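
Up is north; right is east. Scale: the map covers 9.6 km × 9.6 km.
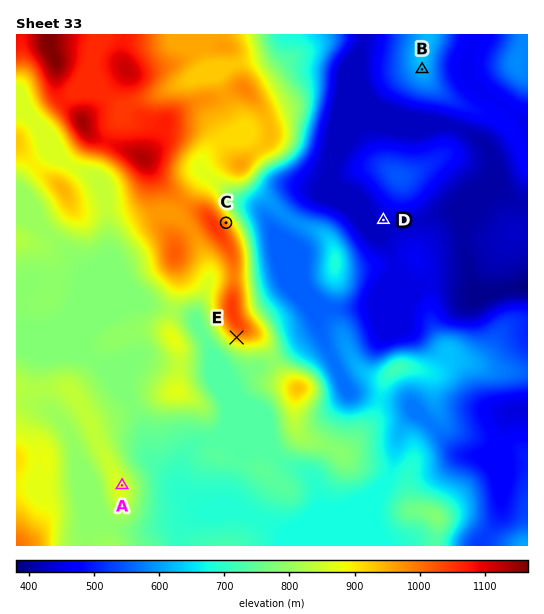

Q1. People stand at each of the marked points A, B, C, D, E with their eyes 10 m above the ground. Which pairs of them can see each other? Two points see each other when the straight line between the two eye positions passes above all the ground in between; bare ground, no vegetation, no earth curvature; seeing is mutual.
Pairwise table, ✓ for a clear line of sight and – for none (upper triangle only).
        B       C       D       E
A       –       –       –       ✓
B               ✓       –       –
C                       ✓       –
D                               –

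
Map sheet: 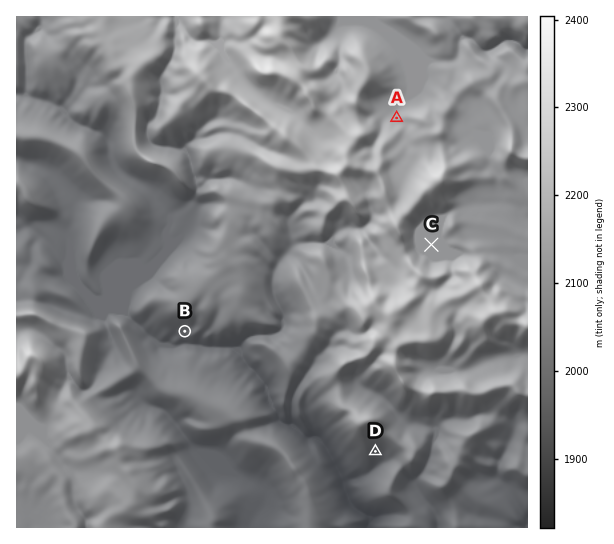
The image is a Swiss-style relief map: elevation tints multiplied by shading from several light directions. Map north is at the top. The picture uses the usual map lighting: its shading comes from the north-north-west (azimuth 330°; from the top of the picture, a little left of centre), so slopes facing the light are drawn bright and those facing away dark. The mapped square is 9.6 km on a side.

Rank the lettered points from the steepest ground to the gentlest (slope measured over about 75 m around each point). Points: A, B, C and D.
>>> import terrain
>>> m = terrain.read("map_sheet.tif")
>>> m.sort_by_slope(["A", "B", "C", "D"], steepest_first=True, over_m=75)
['D', 'B', 'A', 'C']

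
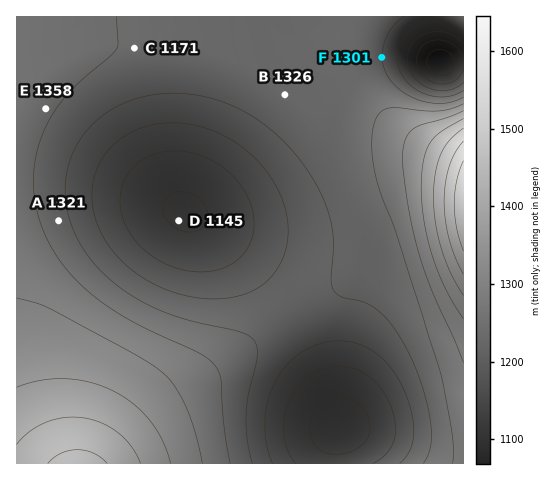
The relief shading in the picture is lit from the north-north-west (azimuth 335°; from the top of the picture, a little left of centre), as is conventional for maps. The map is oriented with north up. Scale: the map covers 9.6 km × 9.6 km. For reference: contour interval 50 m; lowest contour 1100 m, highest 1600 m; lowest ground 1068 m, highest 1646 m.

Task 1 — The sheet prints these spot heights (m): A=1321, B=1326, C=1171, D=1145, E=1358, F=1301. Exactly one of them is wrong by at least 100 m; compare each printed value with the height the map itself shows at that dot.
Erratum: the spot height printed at C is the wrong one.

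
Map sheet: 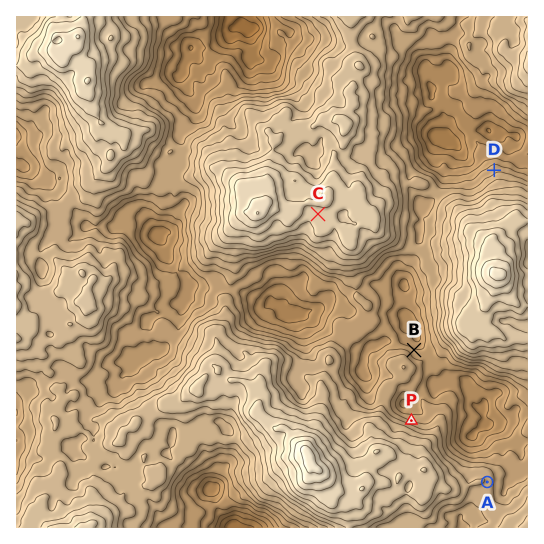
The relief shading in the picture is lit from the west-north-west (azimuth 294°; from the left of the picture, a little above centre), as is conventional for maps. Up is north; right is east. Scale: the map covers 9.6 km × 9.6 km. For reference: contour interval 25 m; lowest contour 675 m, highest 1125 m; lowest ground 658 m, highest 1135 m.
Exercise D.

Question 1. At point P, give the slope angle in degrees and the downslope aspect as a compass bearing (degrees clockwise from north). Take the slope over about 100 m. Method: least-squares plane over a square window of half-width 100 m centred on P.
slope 16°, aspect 19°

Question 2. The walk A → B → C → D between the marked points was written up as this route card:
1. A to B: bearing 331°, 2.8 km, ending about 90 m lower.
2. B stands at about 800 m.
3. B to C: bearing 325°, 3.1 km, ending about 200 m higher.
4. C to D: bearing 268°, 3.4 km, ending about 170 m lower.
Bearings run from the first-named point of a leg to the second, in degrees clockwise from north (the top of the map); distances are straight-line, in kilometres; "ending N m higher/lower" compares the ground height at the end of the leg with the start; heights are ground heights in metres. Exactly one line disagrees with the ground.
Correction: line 4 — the bearing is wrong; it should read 76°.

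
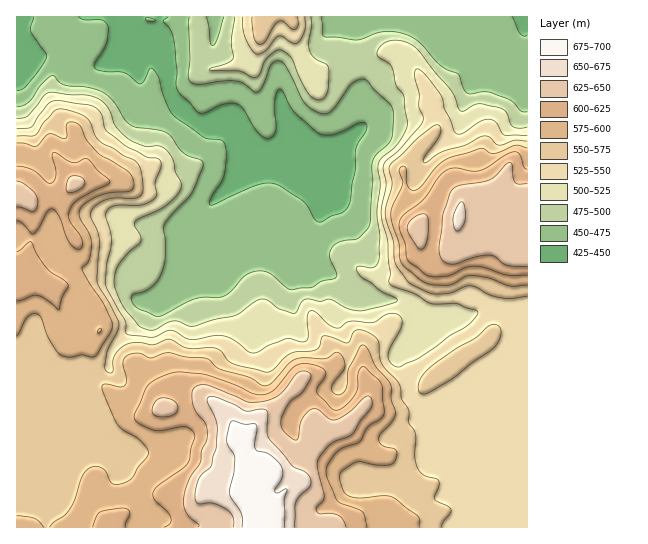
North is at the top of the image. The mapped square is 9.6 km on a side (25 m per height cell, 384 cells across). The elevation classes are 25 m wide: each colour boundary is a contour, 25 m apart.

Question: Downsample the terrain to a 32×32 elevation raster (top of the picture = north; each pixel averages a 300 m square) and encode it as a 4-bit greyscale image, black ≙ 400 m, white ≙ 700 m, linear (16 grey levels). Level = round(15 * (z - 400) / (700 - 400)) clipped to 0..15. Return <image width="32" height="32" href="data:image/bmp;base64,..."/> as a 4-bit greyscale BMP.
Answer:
<image width="32" height="32" href="data:image/bmp;base64,Qk12AgAAAAAAAHYAAAAoAAAAIAAAACAAAAABAAQAAAAAAAACAAATCwAAEwsAABAAAAAAAAAAAAAAABEREQAiIiIAMzMzAERERABVVVUAZmZmAHd3dwCIiIgAmZmZAKqqqgC7u7sAzMzMAN3d3QDu7u4A////AJmZqqqqu8zu7My6qZiHd3eIiZqqqrzd7u3LqZmIh3d3iIiZmaq93v7typiIiHd3d4iImZmarN7u7cqYiId3d3eIiIiJmave7tzLmZmHd3d3iIiIiZmrzu3LzLqYh3d3d4iIiJqrq87tu8zLqYd3d3eIiIiau7zdzMu6q7l3d3d3iIiJmbu8y6q7uZq5d3d3d4iIiImqqqmYm7qaqHiId3eImYiJmZmHd3mZmYZneId3mJmZeHh3dmZneIiGZmeId5mZmnVWVWZmZnd3d2Zmd3eZqZlkRERVVVVmVVZmZmd3qqqYVDM0RFVEVURVZ3d3iLuql1RDMzREQzRFVomZiZmqmZdUQzMzMzM0VVebu6q7qpqXZUQzMzMzNERXq7zMvKqal2VEMzMzMzM0WLu8zMu6qoZlVDMzMzMyM1mrvMzMy7qYd2VDMzMzIiNYmrzMzLqruph2UzIjIiIjR5mrvMuqq6qYdkQyIiIiI1iYmqq6mamYdmVDMiIiIiNGiIiZmoiZh2REMyIjIiMiNGh3d3dXiIZDMyIiIyIzMzRWdmZURXZlQzIjMjMjRDM0VmVVRDREQzMyMzNDNFVDRWZkQzMjQzMyIjVVVDVlREVmRDMzIjMyIiI0RWZFVVRVZTMzMyMzMyIiNEV3ZlRERUMzMzMjMzIiIzRFeHdUMzMzMzMy"/>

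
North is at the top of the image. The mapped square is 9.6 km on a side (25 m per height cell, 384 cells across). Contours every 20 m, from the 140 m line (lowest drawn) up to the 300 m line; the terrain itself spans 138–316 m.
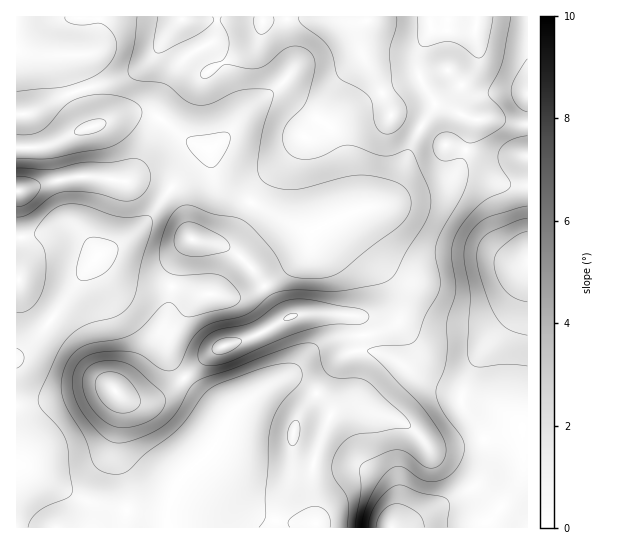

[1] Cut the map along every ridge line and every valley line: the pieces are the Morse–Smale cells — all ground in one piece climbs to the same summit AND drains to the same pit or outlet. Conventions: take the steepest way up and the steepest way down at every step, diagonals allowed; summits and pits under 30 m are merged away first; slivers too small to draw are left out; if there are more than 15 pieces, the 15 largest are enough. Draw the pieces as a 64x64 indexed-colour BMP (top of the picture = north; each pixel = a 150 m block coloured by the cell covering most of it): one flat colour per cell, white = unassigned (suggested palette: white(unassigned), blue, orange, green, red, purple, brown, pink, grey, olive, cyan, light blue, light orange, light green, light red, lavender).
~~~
<image width="64" height="64" href="data:image/bmp;base64,Qk12CAAAAAAAAHYAAAAoAAAAQAAAAEAAAAABAAQAAAAAAAAIAAATCwAAEwsAABAAAAAAAAAA////ALR3HwAOf/8ALKAsACgn1gC9Z5QAS1aMAMJ34wB/f38AIr28AM++FwDox64AeLv/AIrfmACWmP8A1bDFABERERERERERERERERERERERERREREREREREREREREREERERERERERERERERERERERERFEREREREREREREREREQREREREREzMzMxEREREREREREURERERERERERERERERBERERETMzMzMzERERERERERERREREREREREREREREREEREREzMzMzMzMxERERERERERFEREREREREREREREREQRERMzMzMzMzMzEREREREREREURERERERERERERERERBETMzMzMzMzMzMxERERERERERREREREREREREREREREEzMzMzMzMzMzMzMRERERERERFEREREREREREREREREQzMzMzMzMzMzMzMzEREREREREURERERERERERERERERDMzMzMzMzMzMzMzMxERERERERFEREREREREREREREREMzMzMzMzMzMzMzMzMREREREREUREREREREEREUREREQzMzMzMzMzMzMzMzMxERERERERREREREREERERERFERDMzMzMzMzMzMzMzMzMREREREREUREREREERERERERERMzMzMzMzMzMzMzMzMxERERERERREREREEREREREREREzMzMzMzMzMzMzMzMzEREREREREUREERERERERERERETMzMzMzMzMzMzMzMzERERERERERERERERERERERERERMzMzMzMzMzMzMzMzEREREREREREREREREREREREREREzMzMzMzMzMzMzMxERERERERERERERERERERERERERETMzMzMzMzMzMzMxERERERERERERERERERERERERERERMzMzMzMzMzMzMxEREREREREREREREREREREREREREREzMzMzMzMzMzMzERERERERERERERERERERERERERERETMzMzMzMzMzMzEREREREREREREREREREREREREREREREzMzMzMzMzMzMRERERERERERERERERERERERERERERERMzMzMzMzMzMxERERERERERERERERERERERERERERERETMzMzMzMzMzEREREREREREREREREREREREREREREREREzMzMzMzMzMxERERERERERERERERERERERERERERERERMzMzMzMzMzMREREREREREREREREREREREREREREREREzMzMzMzMzMzERERERERERERERERERERERERERERERERMzMzMzMzMzMRERERERERERERERERERERERERERERERETMzMzMzMzMxEREREREREREREREREREREREREREREREREzMzMxERERERERERERERERERERERERERERERERERERETMzMREREREREREREREREREREREREREREREREREREREREzERERERERERERERERERERERERERERERERERERERERERERERERERERERERERERERERERERERERERERERERERERFhERERERERERERERERERERERERERERERERERERERERFmZhEREREREREREREREREREREREREREREREREWYRERFmZmYRERERIiIhERERERERERERERERERERERERZmZmFmZmZmERERIiIiIRERERERERERERERERERERERFmZmZmZmZmZhEREiIiIhEREREREREREREREREREREREWZmZmZmZmZmYRESIiIiIRERERERERERERERERERERERZmZmZmZmZmZmERIiIiIhERERERERERERERERERERERFmZmZmZmZmZmZhIiIiIiIREREREREREREREREREREREVVmZmZmZmZmZmIiIiIiIhERERERERERERERERERERERVVVVZmZmVVVVVSIiIiIiIRERERERERERERERERERERFVVVVVVVVVVVVVUiIiIiIiEREREREREREREREREREREVVVVVVVVVVVVVVVIiIiIiIhERERERERERERERERERERVVVVVVVVVVVVVVVSIiIiIiIREREREREREREREREREREiVVVVVVVVVVVVVVUiIiIiIiERERERERERERERERERESIiIlVVVVVVVVVVIiIiIiIiIhERERERERERERERERERIiIiIlVVVVVVVSIiIiIiIiIiIREREREREREREREREREiIiIiIiVVVVVSIiIiIiIiIiIhERERERERERERERERESIiIiIiIiVVUiIiIiIiIiIiIiIRERERERERERERERERIiIiIiIiIiIiIiIiIiIiIiIiIiEREREREREREREREREiIiIiIiIiIiIiIiIiIiIiIiIiIRERERERERERERERESIiIiIiIiIiIiIiIiIiIiIiIiIiERERERERERERERERIiIiIiIiIiIiIiIiIiIiIiIiIiIREREREREREREREREiIiIiIiIiIiIiIiIiIiIiIiIiIiERERERERERERERESIiIiIiIiIiIiIiIiIiIiIiIiIiIhERERERERERERERIiIiIiIiIiIiIiIiIiIiIiIiIiIiIREREREREREREREiIiIiIiIiIiIiIiIiIiIiIiIiIiIhERERERERERERESIiIiIiIiIiIiIiIiIiIiIiIiIiIiERERERERERERERIiIiIiIiIiIiIiIiIiIiIiIiIiIiIREREREREREREREiIiIiIiIiIiIiIiIiIiIiIiIiIiIhERERERERERERESIiIiIiIiIiIiIiIhEREREiIiIiERERERERERERERER"/>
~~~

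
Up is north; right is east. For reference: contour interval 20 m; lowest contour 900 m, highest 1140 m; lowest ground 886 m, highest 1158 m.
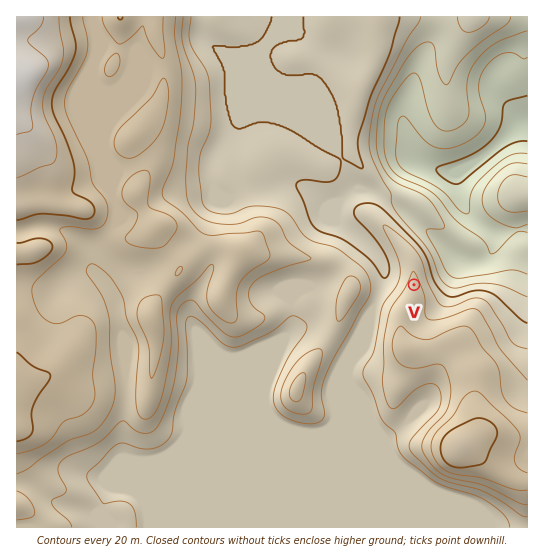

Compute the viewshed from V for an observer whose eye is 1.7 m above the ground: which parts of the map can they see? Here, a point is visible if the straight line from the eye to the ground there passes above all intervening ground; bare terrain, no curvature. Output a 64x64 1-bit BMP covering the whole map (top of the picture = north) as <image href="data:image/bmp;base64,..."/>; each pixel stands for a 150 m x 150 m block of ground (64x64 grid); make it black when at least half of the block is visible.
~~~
<image width="64" height="64" href="data:image/bmp;base64,Qk0+AgAAAAAAAD4AAAAoAAAAQAAAAEAAAAABAAEAAAAAAAACAAATCwAAEwsAAAIAAAAAAAAA////AAAAAAAcAAAAAAAAADwAAAAAAAAA/gAAAAAAAADzAAAAAAAAAOeAAAAAAAAAD4AAAAAAAAAAAAAAAAAAAAAAAAAAAAAAAAAAAAAAAAAAAAAAAAAAAAAAAAAAAAYAYABgAAAAB4DgAHAAAAADwOAAcAAAAAPw4ADwAAAAAfDgAHAACAAB4PAAcAAYAADA+ABwABgAAAD4AHAAHAAAAAAAcAAcAAAAAABwAA4AAAAAAHAADgAAAAAAcAAHAAAAAABgAAOADAAAAGAIAIAPAAAAYBwAwAeAAABAOABgA4AAAEA4AGADwAAAADAAcIHAAAAAOAA4QP8AAAA4ADhAPwAAAB4AOEAfAAAAH//4QA8gAAAP//jADzAAAA/5/4APEAAAD/n/AA8AAAAD//4ADwAAIAH//gAfAAAwAP/4AB8AgCAAf+AAPwCBgAB/gAA/AAHAAH+AAH8PAeAH/4AAf+8A/D//gAA8/wD/f//wADz/AH93//AAOP8D/+P/8AA4/gP/wf/wAHz+A//Af/AB/P4B/8B/8Af+fAD/4P/4B/94AH////gP//gAP///+A+P+AA////8Hw/4AD////wfH/gAH///nh+ffAAf//8fP/8+AB///w///x4AP///D///DwA//w8f//8fAD//D////38Af/8P/////g5//z/////+Bj//8////w=="/>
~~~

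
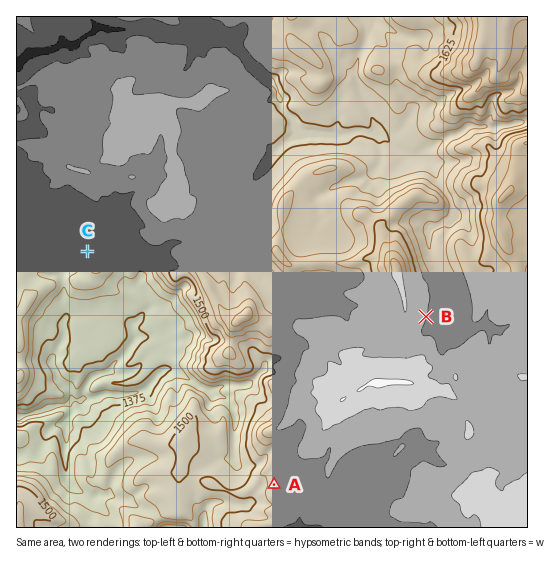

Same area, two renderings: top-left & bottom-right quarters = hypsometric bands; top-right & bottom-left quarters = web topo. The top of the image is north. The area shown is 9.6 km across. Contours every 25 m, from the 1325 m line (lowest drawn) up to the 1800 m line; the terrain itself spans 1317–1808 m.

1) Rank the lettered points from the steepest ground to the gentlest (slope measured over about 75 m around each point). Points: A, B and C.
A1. B A C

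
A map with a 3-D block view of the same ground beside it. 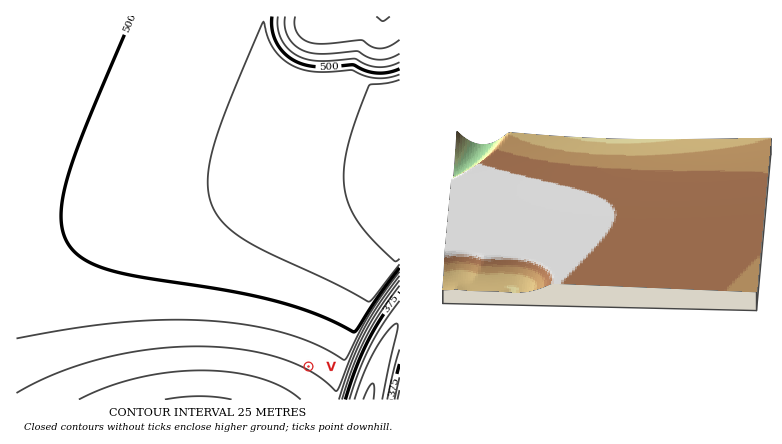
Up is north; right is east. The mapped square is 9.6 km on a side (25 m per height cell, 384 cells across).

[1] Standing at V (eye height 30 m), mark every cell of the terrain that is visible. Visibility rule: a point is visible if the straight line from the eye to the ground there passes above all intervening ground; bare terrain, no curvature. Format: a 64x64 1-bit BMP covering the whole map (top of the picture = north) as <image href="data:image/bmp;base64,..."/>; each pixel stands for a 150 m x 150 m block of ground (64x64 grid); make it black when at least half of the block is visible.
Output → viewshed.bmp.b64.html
<image width="64" height="64" href="data:image/bmp;base64,Qk0+AgAAAAAAAD4AAAAoAAAAQAAAAEAAAAABAAEAAAAAAAACAAATCwAAEwsAAAIAAAAAAAAA////AAAAAAD////////4AP////////wA/////////AD////////8AP////////wA/////////gD////////+AP////////4A/////////gD/////////AP////////8A/////////4D/////////gP////////+A/////////8D/////////wH/////////gD/////////AB////////8AA////////4AAP///////AAAA/////+AAAAAB///wAAAAAAAAAAAAAAAAAAAAAAAAAAAAAAAAAAAAAAAAAAAAAAAAAAAAAAAAAAAAAAAAAAAAAAAAAAAAAAAAAAAAAAAAAAAAAAAAAAAAAAAAAAAAAAAAAAAAAAAAAAAAAAAAAAAAAAAAAAAAAAAAAAAAAAAAAAAAAAAAAAAAAAAAAAAAAAAAAAAAAAAAAAAAAAAAAAAAAAAAAAAAAAAAAAAAAAAAAAAAAAAAAAAAAAAAAAAAAAAAAAAAAAAAAAAAAAAAAAAAAAAAAAAAAAAAAAAAAAAAAAAAAAAAAAAAAAAAAAAAAAAAAAAAAAAAAAAAAAAAAAAAAAAAAAAAAAAAAAAAAAAAAAAAAAAAAAAAAAAAAAAAAAAAAAAAAAAAAAAAAAAAAAAAAAAAAAAAAAAAAAAAAAAAAAAAAAAAAAAAAAAAAAAAAAAAAAAAAAAA=="/>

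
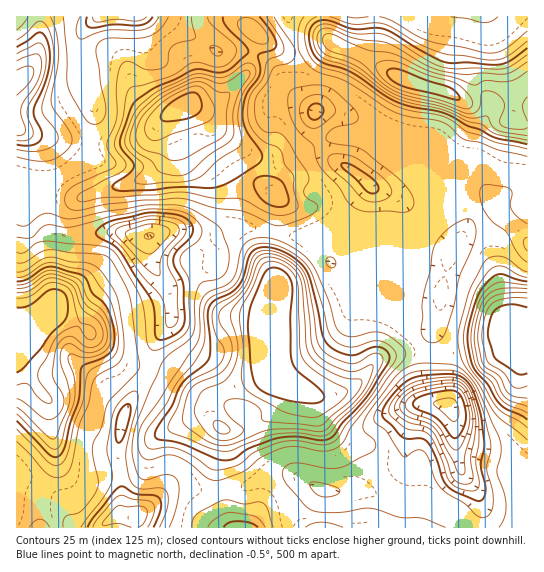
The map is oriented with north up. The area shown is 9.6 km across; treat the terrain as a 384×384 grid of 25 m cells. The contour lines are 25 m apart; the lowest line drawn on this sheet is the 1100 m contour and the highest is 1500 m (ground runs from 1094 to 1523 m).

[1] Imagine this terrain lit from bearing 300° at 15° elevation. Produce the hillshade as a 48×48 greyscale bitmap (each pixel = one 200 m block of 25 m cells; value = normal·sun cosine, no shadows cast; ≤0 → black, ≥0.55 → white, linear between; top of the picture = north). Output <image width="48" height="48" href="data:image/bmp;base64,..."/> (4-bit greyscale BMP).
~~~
<image width="48" height="48" href="data:image/bmp;base64,Qk32BAAAAAAAAHYAAAAoAAAAMAAAADAAAAABAAQAAAAAAIAEAAATCwAAEwsAABAAAAAAAAAAAAAAABEREQAiIiIAMzMzAERERABVVVUAZmZmAHd3dwCIiIgAmZmZAKqqqgC7u7sAzMzMAN3d3QDu7u4A////AIh2VSFXecypmaqYZWeJmHiId3d3d3iYh4h2ZjElZ6y5iZmYdmd4iIiId3d3d3iZiId2dlMTZXqpiIiIh3d3eIiId3d3d3mph4d2Z2U0ZleZh3d3d3dmd3iId3d2Z5qph3d2ZmZVh2Z4h2Zmd2ZmZmd3d3d1R6uod3h2VWZXmGZnd2VEVmZmZmZ3Z3dkN7yod4iFNGZYqWVnd2UzNVZmZmZmZndjSLy5h4iFI1VYunVWd2QyIzRVRFZmZohTWcy5h5iFElVHzKdmd3UzIiNEMSRnZohjWt25h5h0EUU1zcuYiIZWZUREMAJGZnh1au64d4h0EDVDrczKmIZnh2ZlQQADRWd3eu64d3h1ICVTe7vcqHZnd3dmVBAAACVmet24Znd2MSRkWKvNuYd3d3ZmZlIAAAEzWd26dmdmQiRmVprNy5mIh3d3d3YgAAARN7uqhlVVVDNWZnmsy7uqmHZnd4lyASMzNqqIh0RDRTI0Vnmau6vLl2ZWZ4mnITVVaLuXd1UyNlICRXmqu6rLl2VEV4m6ZFZ3ityod3ZCNnMBRVi7vKm7l2UzRnmqhmZ4m+2od4dTNnQRRUaczLmql2UyNWiIh3Z4nO6od4h1RXUiRUWL3cqql2UyJGd3d3dnm/+4d5mHRFZDRUV7zdy7mGQhJGd3d3dnm+/aiLuoU0ZVVVaLzN3tqGQhNXd3d3dnit/bqd3KdDVlVVeburz/2XQRNnd3d3dmib3bqt7qh2VlVWiamJrf64UhR3d3d3dmiazJiLzamYdlRXqph4rP/IUzV4d3d3dmeZqpd6u6mZh1RovLh3m+7IZmZ3d3d3dmeZmYZomZiIh1VovcqHibyod3d3d3d3dmaJiHZWZnd3ZURXm8uYiImHd3d3d3d3d2Voh3ZWVWZUQyIjV5mYd3d2VWZ3d3d3d3Znd3d3ZndUQzISNGd2Znd2VVZneIiIh3dnd3h3d4iFREMzNFZmZnd2RWZmd5mIh3d3d3iHd4mph2VEM0VmZniGRGd2ZomYh3d3d3eHd3iaqql2VERVZniHVWZmZoiId3d3d3d3dmd4mruodlRFZmd3ZmZWd4h3d3d3d3d2ZlZniJqYd2VEVmZmZmVWd3d3d3d3d3ZkVVVniaqHZmZURWZmZmZmZ3d3d3d3dmVTRFVXisynZWZlM0Z3Znh3d3d3d3d2ZlRTRWZnit7JdVVmQjV3ZomYh3d3dnd2eHVTNWZnic7sl2VVQiV3ZWmpiHdmVVZlWJdiI1Zniaze2oZVQRRnVFeYh3dlREVURphiEUZniaq97bhmYgJWZVZ4d3dlVVZlVodkECVnmZmazuyIlxA2ZmZneIh2Z3d3iIiHQARnmZiIq9ypu2ElZ3ZmeJmHeImZqaqpcgNniIh4iaqZvKU0Z4dmeJmHd4mqmrzLlBNoiIiIiIh3mpdEWKl2d4iHd4iYiazcpjRomYiIiId3iIdEWcuHiJh2d4iIiJq7p0RXqpmqmIiIiYZEetyYmqh3d4h3eIiaqFVFi6q8uYiIiHZWesuZmqmId3d3eIiA=="/>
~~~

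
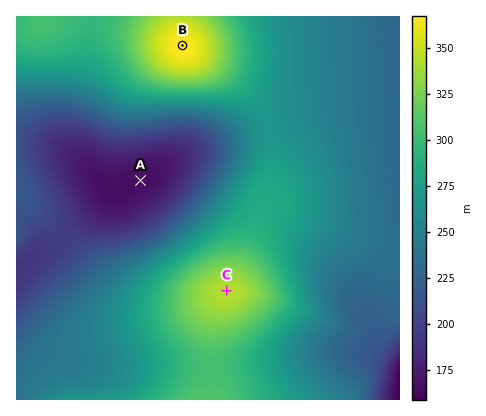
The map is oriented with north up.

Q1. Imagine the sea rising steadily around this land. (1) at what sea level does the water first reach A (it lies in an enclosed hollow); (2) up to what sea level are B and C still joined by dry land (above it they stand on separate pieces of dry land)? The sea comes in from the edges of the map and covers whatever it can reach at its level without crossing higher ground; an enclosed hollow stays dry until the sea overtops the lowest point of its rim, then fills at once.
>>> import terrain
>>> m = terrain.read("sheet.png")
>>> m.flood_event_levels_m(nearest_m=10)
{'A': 200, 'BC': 270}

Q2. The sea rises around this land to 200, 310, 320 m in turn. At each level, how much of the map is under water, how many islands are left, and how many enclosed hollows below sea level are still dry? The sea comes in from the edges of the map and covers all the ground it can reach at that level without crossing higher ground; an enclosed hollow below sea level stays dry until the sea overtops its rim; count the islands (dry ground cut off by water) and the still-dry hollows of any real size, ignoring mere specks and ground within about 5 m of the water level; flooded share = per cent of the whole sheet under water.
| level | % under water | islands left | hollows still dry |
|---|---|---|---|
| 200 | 12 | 0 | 0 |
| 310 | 90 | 1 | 0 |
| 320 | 93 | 1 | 0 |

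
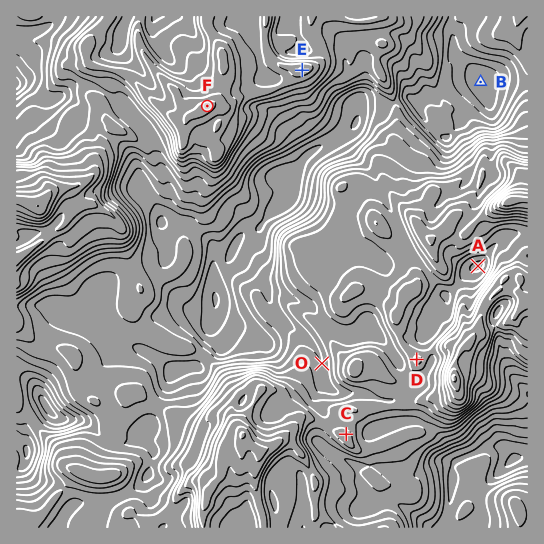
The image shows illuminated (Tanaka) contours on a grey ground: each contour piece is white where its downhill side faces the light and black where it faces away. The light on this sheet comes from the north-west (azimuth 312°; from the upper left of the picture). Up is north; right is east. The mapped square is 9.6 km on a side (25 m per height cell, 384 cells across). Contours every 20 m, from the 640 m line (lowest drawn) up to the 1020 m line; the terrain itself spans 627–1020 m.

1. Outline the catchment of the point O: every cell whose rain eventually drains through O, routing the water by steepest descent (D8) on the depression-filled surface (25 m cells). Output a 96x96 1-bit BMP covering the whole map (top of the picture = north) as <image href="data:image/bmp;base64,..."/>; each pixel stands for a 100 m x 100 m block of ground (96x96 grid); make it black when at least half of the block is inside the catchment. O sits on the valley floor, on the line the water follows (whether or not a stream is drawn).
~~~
<image width="96" height="96" href="data:image/bmp;base64,Qk2+BAAAAAAAAD4AAAAoAAAAYAAAAGAAAAABAAEAAAAAAIAEAAATCwAAEwsAAAIAAAAAAAAA////AAAAAAAAAAAAAAAAAAAAAAAAAAAAAAAAAAAAAAAAAAAAAAAAAAAAAAAAAAAAAAAAAAAAAAAAAAAAAAAAAAAAAAAAAAAAAAAAAAAAAAAAAAAAAAAAAAAAAAAAAAAAAAAAAAAAAAAAAAAAAAAAAAAAAAAAAAAAAAAAAAAAAAAAAAAAAAAAAAAAAAAAAAAAAAAAAAAAAAAAAAAAAAAAAAAAAAAAAAAAAAAAAAAAAAAAAAAAAAAAAAAAAAAAAAAAAA8AAAAAAAAAAAAAAB/AAAAAAAAAAAAAAD/gAAAAAAAAAAAAAD/wGAAAAAAAAAAAAD/weAAAAAAAAAAAAD//+AAAAAAAAAAAAB//+AAAAAAAAAAAAA///+AAAAAAAAAAAAf////gAAAAAAAAAAf/////gAAAAAAAAAPf////4AAAAAAAAAAP////4AAAAAAAAAAH//5/wAAAAAAAAAAD//g/wAAAAAAAAAAB//A/wAAAAAAAAAAA/OAfwAAAAAAAAAAAAAAP4AAAAAAAAAAAAAAH4AAAAAAAAAAAAAAA4AAAAAAAAAAAAAAAAAAAAAAAAAAAAAAAAAAAAAAAAAAAAAAAAAAAAAAAAAAAAAAAAAAAAAAAAAAAAAAAAAAAAAAAAAAAAAAAAAAAAAAAAAAAAAAAAAAAAAAAAAAAAAAAAAAAAAAAAAAAAAAAAAAAAAAAAAAAAAAAAAAAAAAAAAAAAAAAAAAAAAAAAAAAAAAAAAAAAAAAAAAAAAAAAAAAAAAAAAAAAAAAAAAAAAAAAAAAAAAAAAAAAAAAAAAAAAAAAAAAAAAAAAAAAAAAAAAAAAAAAAAAAAAAAAAAAAAAAAAAAAAAAAAAAAAAAAAAAAAAAAAAAAAAAAAAAAAAAAAAAAAAAAAAAAAAAAAAAAAAAAAAAAAAAAAAAAAAAAAAAAAAAAAAAAAAAAAAAAAAAAAAAAAAAAAAAAAAAAAAAAAAAAAAAAAAAAAAAAAAAAAAAAAAAAAAAAAAAAAAAAAAAAAAAAAAAAAAAAAAAAAAAAAAAAAAAAAAAAAAAAAAAAAAAAAAAAAAAAAAAAAAAAAAAAAAAAAAAAAAAAAAAAAAAAAAAAAAAAAAAAAAAAAAAAAAAAAAAAAAAAAAAAAAAAAAAAAAAAAAAAAAAAAAAAAAAAAAAAAAAAAAAAAAAAAAAAAAAAAAAAAAAAAAAAAAAAAAAAAAAAAAAAAAAAAAAAAAAAAAAAAAAAAAAAAAAAAAAAAAAAAAAAAAAAAAAAAAAAAAAAAAAAAAAAAAAAAAAAAAAAAAAAAAAAAAAAAAAAAAAAAAAAAAAAAAAAAAAAAAAAAAAAAAAAAAAAAAAAAAAAAAAAAAAAAAAAAAAAAAAAAAAAAAAAAAAAAAAAAAAAAAAAAAAAAAAAAAAAAAAAAAAAAAAAAAAAAAAAAAAAAAAAAAAAAAAAAAAAAAAAAAAAAAAAAAAAAAAAAAAAAAAAAAAAAAAAAAAAAAAAAAAAAAAAAAAAAAAAAAAAAAAAAAAAAAAAAAAAAAAAAAAAAAAAAAAAA="/>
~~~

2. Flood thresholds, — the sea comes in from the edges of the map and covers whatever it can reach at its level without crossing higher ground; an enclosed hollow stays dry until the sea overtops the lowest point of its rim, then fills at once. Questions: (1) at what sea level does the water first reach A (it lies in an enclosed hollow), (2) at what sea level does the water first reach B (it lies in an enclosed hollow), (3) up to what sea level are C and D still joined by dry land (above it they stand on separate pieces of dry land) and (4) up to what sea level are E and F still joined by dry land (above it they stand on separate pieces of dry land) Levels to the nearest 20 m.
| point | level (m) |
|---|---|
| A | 860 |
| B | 680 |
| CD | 840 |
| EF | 880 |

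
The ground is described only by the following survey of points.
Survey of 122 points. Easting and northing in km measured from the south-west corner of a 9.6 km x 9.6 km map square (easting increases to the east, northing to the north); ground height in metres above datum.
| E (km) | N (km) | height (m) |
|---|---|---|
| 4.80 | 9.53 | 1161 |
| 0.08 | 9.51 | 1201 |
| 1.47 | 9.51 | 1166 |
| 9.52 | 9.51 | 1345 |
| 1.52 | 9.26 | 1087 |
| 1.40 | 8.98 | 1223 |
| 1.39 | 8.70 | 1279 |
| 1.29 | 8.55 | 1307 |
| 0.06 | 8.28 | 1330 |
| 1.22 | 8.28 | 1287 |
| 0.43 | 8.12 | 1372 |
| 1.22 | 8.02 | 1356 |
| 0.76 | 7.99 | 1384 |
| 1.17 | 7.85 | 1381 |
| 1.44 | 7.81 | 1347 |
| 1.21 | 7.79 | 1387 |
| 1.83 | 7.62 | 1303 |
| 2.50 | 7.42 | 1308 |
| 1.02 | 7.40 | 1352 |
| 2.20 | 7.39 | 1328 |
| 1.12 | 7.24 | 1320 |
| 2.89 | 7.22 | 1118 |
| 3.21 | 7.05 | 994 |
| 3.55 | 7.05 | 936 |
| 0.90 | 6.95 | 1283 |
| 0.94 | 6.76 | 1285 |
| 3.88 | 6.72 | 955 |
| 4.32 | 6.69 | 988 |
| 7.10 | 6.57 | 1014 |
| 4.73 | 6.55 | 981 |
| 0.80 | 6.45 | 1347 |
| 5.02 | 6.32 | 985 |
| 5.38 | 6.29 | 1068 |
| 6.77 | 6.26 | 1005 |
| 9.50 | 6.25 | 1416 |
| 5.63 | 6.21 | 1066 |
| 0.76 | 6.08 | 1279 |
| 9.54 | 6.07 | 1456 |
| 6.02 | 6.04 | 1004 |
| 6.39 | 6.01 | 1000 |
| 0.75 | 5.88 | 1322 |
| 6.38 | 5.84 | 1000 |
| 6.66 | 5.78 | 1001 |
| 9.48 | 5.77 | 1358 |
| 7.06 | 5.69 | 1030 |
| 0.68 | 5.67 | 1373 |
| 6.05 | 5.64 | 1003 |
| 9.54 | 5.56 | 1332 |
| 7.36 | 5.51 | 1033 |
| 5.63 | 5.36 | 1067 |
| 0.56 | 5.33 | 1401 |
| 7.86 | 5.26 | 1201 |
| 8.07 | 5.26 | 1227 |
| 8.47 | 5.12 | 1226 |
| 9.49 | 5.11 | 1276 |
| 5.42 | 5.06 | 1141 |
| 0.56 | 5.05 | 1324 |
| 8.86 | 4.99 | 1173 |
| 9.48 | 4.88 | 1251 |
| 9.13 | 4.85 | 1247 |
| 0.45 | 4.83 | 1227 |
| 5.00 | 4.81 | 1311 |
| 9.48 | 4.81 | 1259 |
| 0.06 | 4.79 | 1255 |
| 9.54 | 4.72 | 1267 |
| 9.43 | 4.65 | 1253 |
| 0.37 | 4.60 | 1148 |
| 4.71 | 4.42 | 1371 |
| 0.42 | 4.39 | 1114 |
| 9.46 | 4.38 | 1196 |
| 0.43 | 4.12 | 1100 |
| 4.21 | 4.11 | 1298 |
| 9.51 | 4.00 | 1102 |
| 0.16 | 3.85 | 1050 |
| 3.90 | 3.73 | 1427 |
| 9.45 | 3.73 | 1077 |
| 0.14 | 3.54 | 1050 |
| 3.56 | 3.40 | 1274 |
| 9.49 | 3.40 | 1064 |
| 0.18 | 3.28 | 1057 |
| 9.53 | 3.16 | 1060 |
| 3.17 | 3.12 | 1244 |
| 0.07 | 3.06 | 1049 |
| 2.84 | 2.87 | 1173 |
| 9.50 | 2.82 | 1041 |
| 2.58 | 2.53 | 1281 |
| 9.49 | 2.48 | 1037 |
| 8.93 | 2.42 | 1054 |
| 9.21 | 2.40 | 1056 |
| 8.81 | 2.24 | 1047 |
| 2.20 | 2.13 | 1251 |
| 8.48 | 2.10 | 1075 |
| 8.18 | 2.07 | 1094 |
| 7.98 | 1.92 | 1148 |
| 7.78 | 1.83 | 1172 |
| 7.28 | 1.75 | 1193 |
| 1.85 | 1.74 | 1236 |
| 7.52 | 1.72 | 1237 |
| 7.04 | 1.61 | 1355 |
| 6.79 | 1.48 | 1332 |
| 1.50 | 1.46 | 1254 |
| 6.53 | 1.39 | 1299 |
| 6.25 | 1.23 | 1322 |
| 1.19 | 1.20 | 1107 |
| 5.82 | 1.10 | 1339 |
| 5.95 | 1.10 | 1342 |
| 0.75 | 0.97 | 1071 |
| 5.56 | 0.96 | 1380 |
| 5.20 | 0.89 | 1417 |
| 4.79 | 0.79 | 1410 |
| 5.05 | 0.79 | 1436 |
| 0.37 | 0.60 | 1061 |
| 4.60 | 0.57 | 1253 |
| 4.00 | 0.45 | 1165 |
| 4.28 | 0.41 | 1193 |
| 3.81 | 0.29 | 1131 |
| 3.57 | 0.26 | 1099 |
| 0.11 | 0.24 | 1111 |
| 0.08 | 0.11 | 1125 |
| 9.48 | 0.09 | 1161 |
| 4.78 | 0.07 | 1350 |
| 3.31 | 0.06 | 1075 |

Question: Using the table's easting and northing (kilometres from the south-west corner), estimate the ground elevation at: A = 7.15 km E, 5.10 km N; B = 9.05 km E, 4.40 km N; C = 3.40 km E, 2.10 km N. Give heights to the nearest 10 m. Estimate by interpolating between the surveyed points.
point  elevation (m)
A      1100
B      1210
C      1310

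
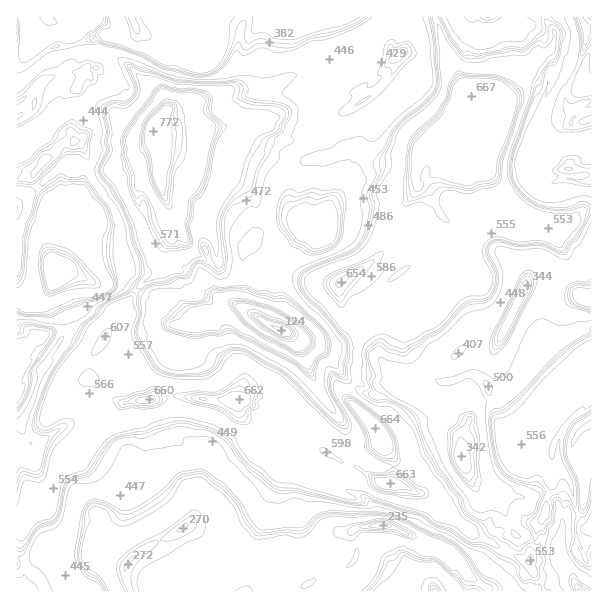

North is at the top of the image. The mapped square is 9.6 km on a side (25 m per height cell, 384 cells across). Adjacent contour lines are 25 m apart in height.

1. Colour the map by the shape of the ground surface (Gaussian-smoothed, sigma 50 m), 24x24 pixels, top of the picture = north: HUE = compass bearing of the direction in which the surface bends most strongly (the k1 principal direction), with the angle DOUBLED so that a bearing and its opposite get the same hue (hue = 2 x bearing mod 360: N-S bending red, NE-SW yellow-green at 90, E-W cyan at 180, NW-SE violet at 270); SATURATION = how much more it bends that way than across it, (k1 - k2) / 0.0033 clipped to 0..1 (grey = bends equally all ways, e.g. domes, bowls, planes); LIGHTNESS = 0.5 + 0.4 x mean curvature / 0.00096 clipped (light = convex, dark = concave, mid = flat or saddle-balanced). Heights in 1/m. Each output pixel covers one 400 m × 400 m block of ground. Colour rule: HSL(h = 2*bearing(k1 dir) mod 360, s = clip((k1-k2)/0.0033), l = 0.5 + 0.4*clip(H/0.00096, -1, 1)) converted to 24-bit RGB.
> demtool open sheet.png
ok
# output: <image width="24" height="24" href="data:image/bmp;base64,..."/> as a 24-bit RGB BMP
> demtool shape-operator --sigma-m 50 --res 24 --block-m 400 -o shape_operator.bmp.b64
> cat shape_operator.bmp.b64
<image width="24" height="24" href="data:image/bmp;base64,Qk32BgAAAAAAADYAAAAoAAAAGAAAABgAAAABABgAAAAAAMAGAAATCwAAEwsAAAAAAAAAAAAAZ6x5fYSCh8WmyyKXLRyatbOffYGEgnyFeIOBkY5ifXd/kINyWY5wcIlyKWFPy4SLc3WSZPl/cw6gihwNm2ctoulqtaE+iAB6JoxpgX16j7wgfWRrtSgtQoE4m4GjkYKUgXt8g357gIB1gX94eoJ/fJ2RVW2INaBwoOJYmiIQLwQLgtMkVt3r9NjNLCVW9Kuf5m6eI3Av1KdbTVBzl39SdFu3IIoggl89j4h9iDRh28JZu9M6LXw4josqUY4APSQASQ4AuhwY0vj2w+T4bCVM9olFFkde1X97xKeY7726zR2lGA9P0tyiS6NNUaKHVImqcktgVdBdjIBueG9KtBMszhkznEPlS3XPTOCLhNK/VN+LcjY8XHKRHqKb4QFYAMhq0u3A5aGfKRJvTaKOfoKDsI+owDuKNTEbPtKYqnFOyk8+cXzQp7/di528Wzrvz978dpP9jOa1JguYszZfniQxJ7Keh+GjAE6uGUol15N4v56/LMKjanl3gX95n4GjkpbRcFaP2FNHg6mfe5OSiG6nVJu0hxkyovsAP5yK2c42FAYtvCCpyejCfoaJs9ySPhVYmDSDD7AMo35uyYynTx67ebg4RFUtXkYrIoCqbsJTd4+NhnJyc5draknR6zcVhfPJedVtsTJiCwwzJWLOucSahH9817ORF0hIAENP58DEaJR/fW2C5kvf7tpgTk3QfkXnJijkp+ylSm1zgI+IbeyzMwAozP/ltjfmuCh/hW+GlTrEGuF50WK6ooaSlX+D5HK0AGzM5G5onoCYZJ+WOZBG7dNxcHP1ydX/KRnc6LOzZEmgmuzHLAE7zP/br4YVSTIcfWdlgnqJe3iHWdWdMHJj4E2fmoOOhoR93WtSAFFHx5Keln1ZfYR/VueOOywXOEEc3VvFmuTQfd/wkSruegDItwoA6+lfXis3WIZHgI52WVCcYJ+LlnabMX9V32GWn4aX57PlOWj/zpgm4o2bfM9mThpkcNbbKCzcMOd5ouhFYJ8yMwADLhkFx/kW34eIXYXC3JK3Hn8rRJWMxNhhAQCQnJN/PXhc1F01UJgPmw4uT3Lg9ZDk4ceyIS+WeEcRKTcTZbQuMxcAMwAAH6jUL+GgfeB9eIB+fX+BgYaA1qrGGXlGop9BADpC26+leJmDVt7RSrFOBp+XkLghGywH/3xZ1wlbeIcjy6nswAWISTjtqc7mGyTeh8ns7da9R3Vobop0eIt1dn14vYfDvu67AE7bA4Isz7uBKxsImPlnGw0mUjkSKy6eS8xE5Jpjy5jaCDfVVPmCbHGPfYGCPJyUZ7Tx3J308ILhW3qYnHahin2cdYKDtd+fkyyaK5XLhnVRvqXQ6zkmbDHMisPCNz54zSiU1bpY6MuGAIPbcfhEc2OSfZeLVdejLkMXeWIM4S0dnW5ten1zfnxuh3xv0iRDVhLUEx/h2PabIYhmFYTMaXN8fXyAKxxA9vAuocQ/xNOQISmKyY8qWHNivcyMLxw1eXtvj8EhKHCOs5+JeXlhmKNkamyjc3WLfYWIi6y5oabc98b696jqIFY2Szgrmw55Qe6x4hy/efhr3G0fwm2fR6+PtGZdmDensLA6KLN7M1Gkvop45XCEXYoyg3EtRWMocdGJeBEqY18ipdgyCS8E/5P9hJzlgJj6I3HI0PFB2Ncs3ManJj1bxKCLOFltgX6RinmZco2JOFJox5Zb55ZOgmm+nKfD7tXoDYh2h16HWJsvgEsX1J7DBWs1aRAj3FUV7We6lOhMyrWHu1tcIE57rIeBSYk1Y3x3b4iToHOpW36A1kfQVV/pjoCKfoB/mI2D4H9CQmFurIS4fZi/kUTO15SyLkCmFMOZF8+X9LLdz8eHSoqjjjHmfXqR5cTeMXqhfYSCYpmbnYSeJ35vOV3x5XOjiIB/gHx66M25GTpNU7FGIZMhIF9BtrhsTzvDRs+rYROQSMcN8s3+69b1aS2uLtaZuaUunEBug357l4hZJoA4q3GJIVwzhwyt17WmgIKJ7erWGReRgkSTxFhS4krBMKBFLIAjmX45ImDXpfzKhHsnPDAP+gI3wDpkiHiMhICGgoGFj4CMqH6bI56otY6jEKCLSu5StjToryMm24J+IWBpP76i03tg1h0rN9u/jtXvFvUagBkeaVFCgX56IlpR4OB3kqjFiW7EuqTMlYWej4iDjTMdU5IcSvIyJ+CzIoKx3W443nPfyVD3CGS7zNiOjYSiuIOaKrkCLISbl3RIfoWAfYF9WWp7sclccWVCUWpAV3YwO6kp1nnDnoCwcnein/+KTyd4Ym+8omhyI1Q3/d+bEAAz"/>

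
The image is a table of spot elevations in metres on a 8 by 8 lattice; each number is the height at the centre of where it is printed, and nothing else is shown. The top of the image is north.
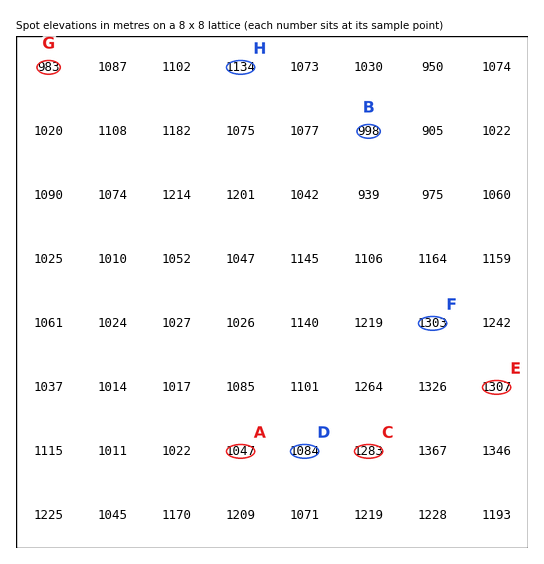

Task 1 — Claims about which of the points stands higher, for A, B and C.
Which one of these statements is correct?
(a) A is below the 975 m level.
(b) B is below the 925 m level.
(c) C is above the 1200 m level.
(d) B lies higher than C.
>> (c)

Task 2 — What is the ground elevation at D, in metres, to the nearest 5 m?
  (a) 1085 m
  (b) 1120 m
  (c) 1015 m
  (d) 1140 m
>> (a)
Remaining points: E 1305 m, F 1305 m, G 985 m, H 1135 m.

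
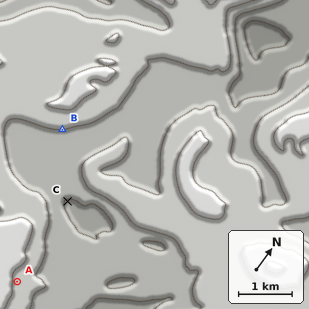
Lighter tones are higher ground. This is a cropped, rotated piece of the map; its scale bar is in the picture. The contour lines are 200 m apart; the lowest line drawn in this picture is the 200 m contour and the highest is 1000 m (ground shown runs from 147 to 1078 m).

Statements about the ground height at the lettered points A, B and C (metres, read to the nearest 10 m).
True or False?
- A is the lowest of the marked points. False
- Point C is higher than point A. False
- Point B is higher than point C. True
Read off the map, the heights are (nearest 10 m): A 740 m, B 600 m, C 360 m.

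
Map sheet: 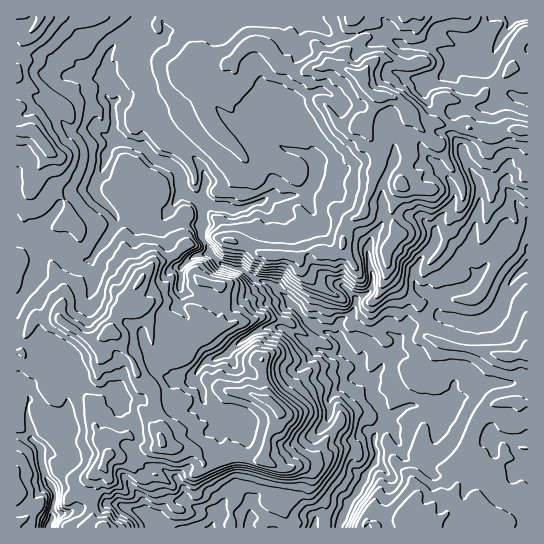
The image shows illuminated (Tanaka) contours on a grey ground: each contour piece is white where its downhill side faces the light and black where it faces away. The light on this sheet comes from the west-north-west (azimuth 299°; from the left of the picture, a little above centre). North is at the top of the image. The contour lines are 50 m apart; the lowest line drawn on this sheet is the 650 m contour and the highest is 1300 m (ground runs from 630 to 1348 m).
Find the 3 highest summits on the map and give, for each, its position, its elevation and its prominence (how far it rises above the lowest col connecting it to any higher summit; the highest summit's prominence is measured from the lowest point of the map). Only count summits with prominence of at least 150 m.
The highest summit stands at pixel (362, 77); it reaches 1348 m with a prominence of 718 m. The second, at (110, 331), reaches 1333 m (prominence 301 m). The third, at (43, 143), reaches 1288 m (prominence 211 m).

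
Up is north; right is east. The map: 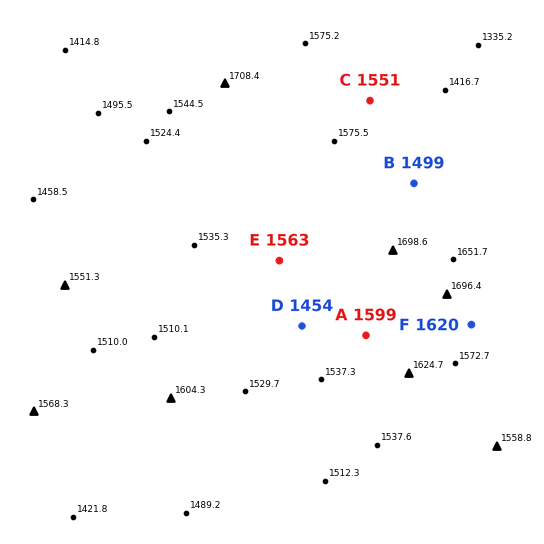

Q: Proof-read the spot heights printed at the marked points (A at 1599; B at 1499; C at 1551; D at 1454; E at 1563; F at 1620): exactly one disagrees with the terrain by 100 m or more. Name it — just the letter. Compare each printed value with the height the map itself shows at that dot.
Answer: D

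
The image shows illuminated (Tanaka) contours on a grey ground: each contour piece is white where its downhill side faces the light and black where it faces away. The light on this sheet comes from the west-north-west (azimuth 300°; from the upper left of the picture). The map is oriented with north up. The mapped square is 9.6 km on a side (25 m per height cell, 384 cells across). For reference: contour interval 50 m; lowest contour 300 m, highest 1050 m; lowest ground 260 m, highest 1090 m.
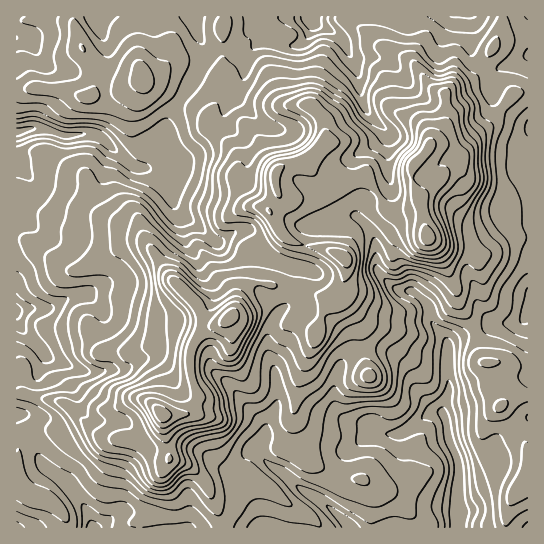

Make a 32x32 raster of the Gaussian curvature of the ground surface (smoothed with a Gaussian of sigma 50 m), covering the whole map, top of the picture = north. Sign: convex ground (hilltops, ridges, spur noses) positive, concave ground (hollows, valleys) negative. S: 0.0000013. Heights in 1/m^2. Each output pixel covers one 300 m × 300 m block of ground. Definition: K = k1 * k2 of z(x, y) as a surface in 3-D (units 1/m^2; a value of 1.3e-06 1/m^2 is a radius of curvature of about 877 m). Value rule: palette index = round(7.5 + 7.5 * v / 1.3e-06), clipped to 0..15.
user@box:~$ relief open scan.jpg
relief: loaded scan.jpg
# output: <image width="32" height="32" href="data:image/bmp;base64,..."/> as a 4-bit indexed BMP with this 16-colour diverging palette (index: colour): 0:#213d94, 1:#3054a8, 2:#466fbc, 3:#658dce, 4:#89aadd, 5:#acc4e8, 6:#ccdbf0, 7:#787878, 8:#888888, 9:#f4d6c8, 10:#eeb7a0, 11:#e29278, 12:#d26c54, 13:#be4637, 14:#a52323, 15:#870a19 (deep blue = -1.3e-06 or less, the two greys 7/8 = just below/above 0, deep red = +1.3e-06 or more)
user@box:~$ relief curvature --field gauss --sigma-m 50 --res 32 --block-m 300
<image width="32" height="32" href="data:image/bmp;base64,Qk12AgAAAAAAAHYAAAAoAAAAIAAAACAAAAABAAQAAAAAAAACAAATCwAAEwsAABAAAAAAAAAAlD0hAKhUMAC8b0YAzo1lAN2qiQDoxKwA8NvMAHh4eACIiIgAyNb0AKC37gB4kuIAVGzSADdGvgAjI6UAGQqHAHh8Rnh3iGeId3hmaHinlneJlliGZHd3eIeHiId3Z4eIiHd3hpXpl3iHl3iHd3iHfHl4doffQIiIh4dph3jVd4eId2iEbJt2dZd3h4d3hneHd4ecl2CLVZh3d4h4iIaoiHeHZ3qfWtdYd3eIh2d4hVWHplg3/0Z3d4eIWIWWt3nYdJd3end4tYhmdleUh2l3d2iHl5dmZYdYh3dv9nh2dnephqpmeJdNWZdYg0Z3h+umdndoZ3eUqoh36XZoeIk3d1poiId3o3nFhqSHh3k3KGiHiZeHd8Bf0Hh1hnaniXh4h3SneEWIhEd3Z5lp1Xt4h3iZd3qP2Ydoh5oCc9hUh4d3iHeIAWhlZ3eq+d4oJomGd3iHd7Zp95VlCcJGX+NZhoiHiHd4hGO3uZdlZ2/od3d3d3d5eYimeVmHd4Zwd1qIh3h3emh3doV3eHd2eJhpd4iId2dneHe4eXh3aUhm9Wd4eJaJd4iaWfV3aaL6dmiHama4aHd6Z3J2SXVkpXbYiJc5imd4aVd3jpqYXsiGdIWZmXV3eXmHhnoleUg3aKdmhnimeZZoiGio95apd0R3Z4pXd3iXeHd3Z3dnh6XveYloiXd5h3d3eHdneIeF00Z3h3h2eXd3d3d4eYhmh7WIiHiJmXd4h3d3iUZ2h4V3apeWd5d3h3aqd2b0t3eHeHh3"/>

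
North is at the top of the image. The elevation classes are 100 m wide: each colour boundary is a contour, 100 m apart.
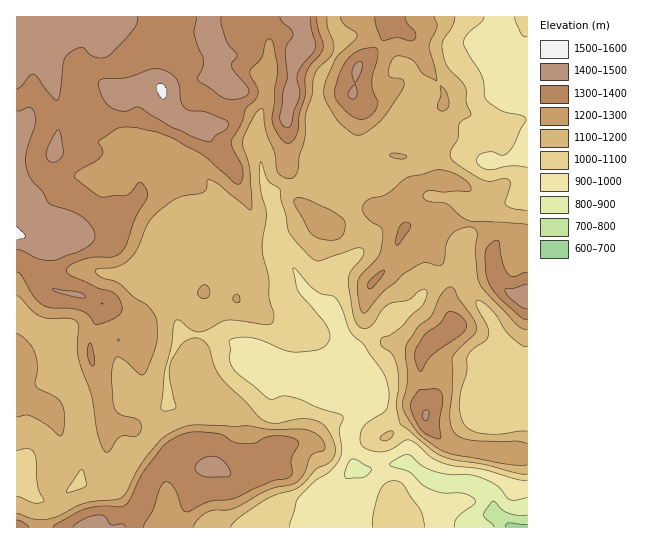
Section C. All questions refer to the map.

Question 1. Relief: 680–1510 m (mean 1190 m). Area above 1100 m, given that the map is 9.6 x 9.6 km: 69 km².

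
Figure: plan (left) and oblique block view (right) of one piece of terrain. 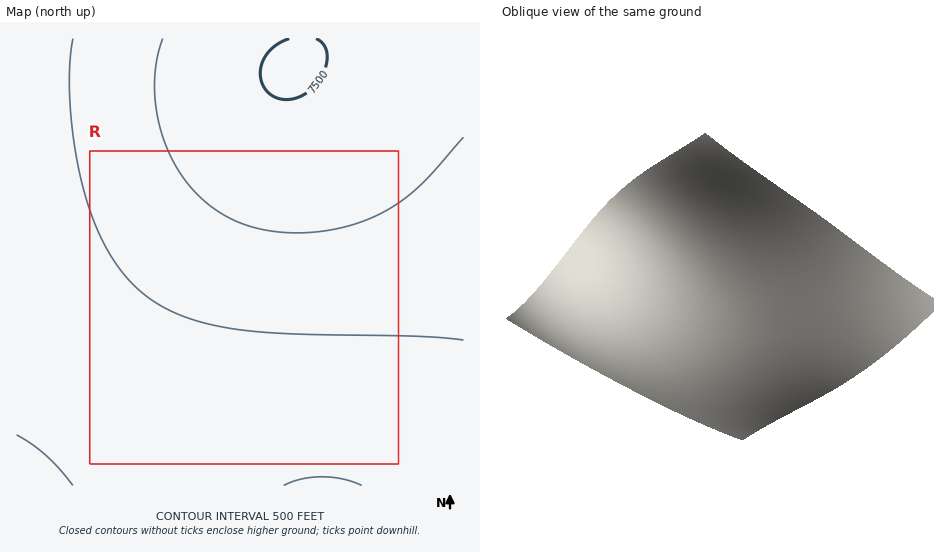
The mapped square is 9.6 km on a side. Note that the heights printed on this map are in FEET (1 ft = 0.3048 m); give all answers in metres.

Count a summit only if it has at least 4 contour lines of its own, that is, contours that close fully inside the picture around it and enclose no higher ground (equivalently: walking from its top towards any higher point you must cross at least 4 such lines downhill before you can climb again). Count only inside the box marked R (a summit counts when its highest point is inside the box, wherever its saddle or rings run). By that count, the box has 0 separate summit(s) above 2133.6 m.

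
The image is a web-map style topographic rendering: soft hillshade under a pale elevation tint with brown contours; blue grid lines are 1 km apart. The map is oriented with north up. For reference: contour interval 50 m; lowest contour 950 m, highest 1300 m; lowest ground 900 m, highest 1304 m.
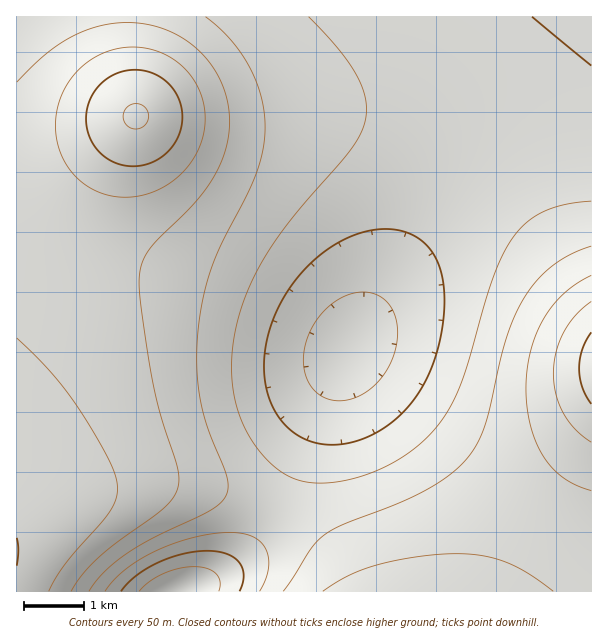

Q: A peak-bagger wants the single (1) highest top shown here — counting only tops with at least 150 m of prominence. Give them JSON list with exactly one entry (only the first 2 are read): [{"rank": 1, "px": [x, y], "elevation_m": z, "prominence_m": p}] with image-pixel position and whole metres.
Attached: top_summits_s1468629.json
[{"rank": 1, "px": [135, 116], "elevation_m": 1304, "prominence_m": 404}]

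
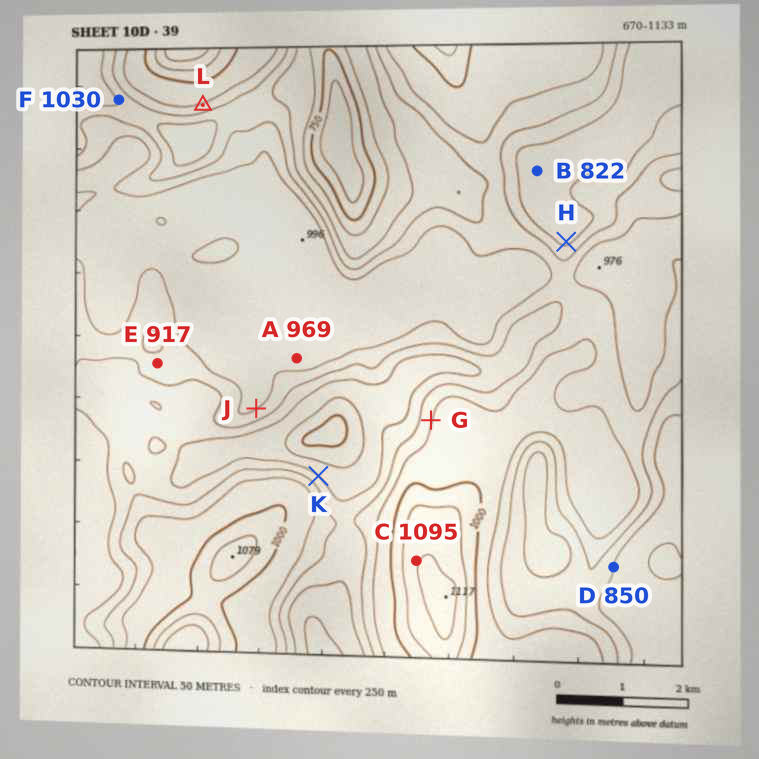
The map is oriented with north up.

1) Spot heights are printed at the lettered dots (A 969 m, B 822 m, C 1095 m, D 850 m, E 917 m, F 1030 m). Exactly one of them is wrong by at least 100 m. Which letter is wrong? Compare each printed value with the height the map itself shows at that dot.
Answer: F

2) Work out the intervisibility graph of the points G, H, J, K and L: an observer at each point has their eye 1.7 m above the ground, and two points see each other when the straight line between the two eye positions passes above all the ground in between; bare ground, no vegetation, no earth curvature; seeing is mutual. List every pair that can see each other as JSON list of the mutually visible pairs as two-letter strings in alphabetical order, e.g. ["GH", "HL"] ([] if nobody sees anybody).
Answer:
["GJ", "GK", "JK"]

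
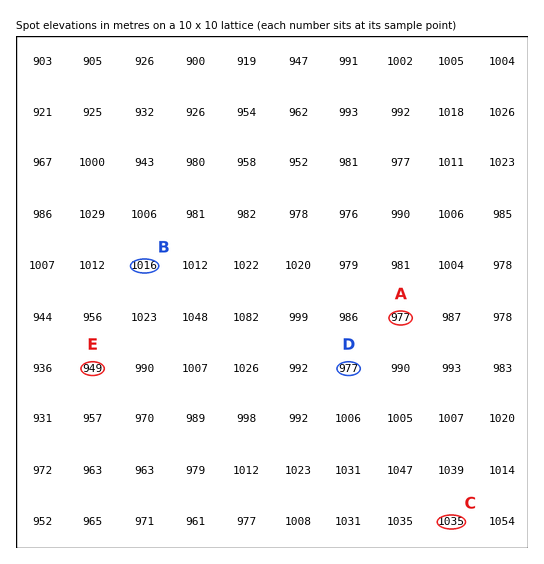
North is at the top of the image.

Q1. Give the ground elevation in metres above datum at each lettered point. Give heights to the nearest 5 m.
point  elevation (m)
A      975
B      1015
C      1035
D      975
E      950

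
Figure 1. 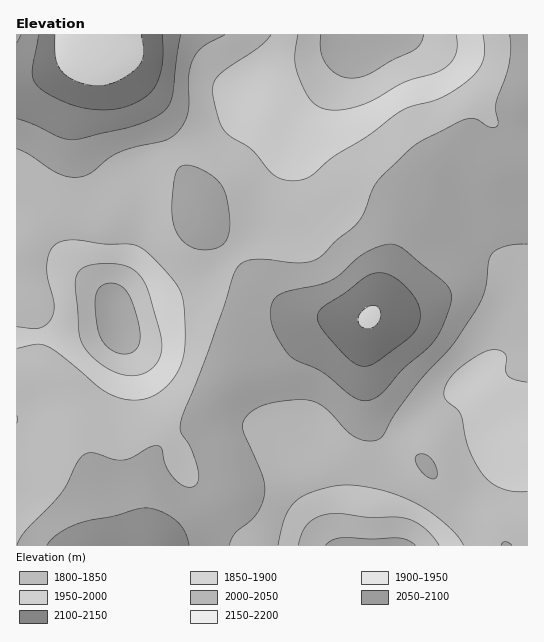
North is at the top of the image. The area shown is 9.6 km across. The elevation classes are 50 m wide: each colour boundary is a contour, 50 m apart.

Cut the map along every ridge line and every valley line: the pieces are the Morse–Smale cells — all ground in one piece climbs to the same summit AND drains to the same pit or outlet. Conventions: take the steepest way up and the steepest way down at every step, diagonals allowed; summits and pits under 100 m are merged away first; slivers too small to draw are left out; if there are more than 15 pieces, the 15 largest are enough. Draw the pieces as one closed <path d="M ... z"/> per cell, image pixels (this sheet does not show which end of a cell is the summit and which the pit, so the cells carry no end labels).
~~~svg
<path d="M461 162l-18 1-11 10-15 35-18 29-20 64-10 17-10 3-33 0-8 2-32 27-49 24-12 11-9 19-1 23 6 24 14 32 0 6-18 17-47 31-9 9 268 0 23-18 51-63 5-12 0-26-12-10-28-33 0-3 21-18 39-14 0-180-35 5-14-7z"/><path d="M101 34l-85 1 1 380 38-26 30-35 27-19 7-8-3-11 5-5 17-6 33-8 20-8 19-14 22-20-24-28-5-11-6-23-21-33-20-44-31-47-14-17z"/><path d="M233 255l-31 27-11 7-20 8-33 8-17 6-5 5 3 8-3 7-31 23-30 35-39 27 1 130 142 0 11-9 47-31 18-17 0-6-14-32-6-24 1-23 9-19 12-11 49-24 32-27 8-2 34-1-47-5-27-8-17-12z"/><path d="M527 34l-176 0 1 11-7 15-14 25-23 31-15 28-18 48-7 31-33 28-3 4 1 2 36 38 20 14 17 5 35 5 28-1 10-17 20-64 18-29 10-24 10-17 12-5 12 0 18 5 14 7 9 0 26-6z"/><path d="M350 34l-249 1 10 17 14 17 31 47 20 44 21 33 6 23 5 11 23 27 37-31 7-31 18-48 15-28 23-31 14-25 7-15z"/><path d="M527 350l-28 8-10 5-21 18 0 3 28 33 12 10 0 26-5 12-43 54-13 14-17 13 98-1z"/>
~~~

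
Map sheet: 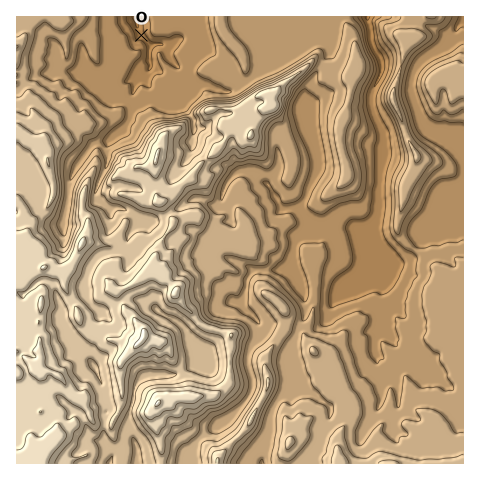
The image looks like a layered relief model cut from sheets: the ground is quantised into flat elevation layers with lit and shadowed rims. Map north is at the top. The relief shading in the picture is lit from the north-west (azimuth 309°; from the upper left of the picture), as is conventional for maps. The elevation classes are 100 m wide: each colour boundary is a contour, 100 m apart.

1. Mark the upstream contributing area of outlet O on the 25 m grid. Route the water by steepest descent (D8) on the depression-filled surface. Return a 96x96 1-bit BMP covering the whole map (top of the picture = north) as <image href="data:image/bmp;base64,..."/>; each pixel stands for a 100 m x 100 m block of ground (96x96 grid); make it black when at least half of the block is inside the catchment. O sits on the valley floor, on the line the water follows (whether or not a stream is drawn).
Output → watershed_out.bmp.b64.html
<image width="96" height="96" href="data:image/bmp;base64,Qk2+BAAAAAAAAD4AAAAoAAAAYAAAAGAAAAABAAEAAAAAAIAEAAATCwAAEwsAAAIAAAAAAAAA////AAAAAAAAAAAAAAAAAAAAAAAAAAAAAAAAAAAAAAAAAAAAAAAAAAAAAAAAAAAAAAAAAAAAAAAAAAAAAAAAAAAAAAAAAAAAAAAAAAAAAAAAAAAAAAAAAAAAAAAAAAAAAAAAAAAAAAAAAAAAAAAAAAAAAAAAAAAAAAAAAAAAAAAAAAAAAAAAAAAAAAAAAAAAAAAAAAAAAAAAAAAAAAAAAAAAAAAAAAAAAAAAAAAAAAAAAAAAAAAAAAAAAAAAAAAAAAAAAAAAAAAAAAAAAAAAAAAAAAAAAAAAAAAAAAAAAAAAAAAAAAAAAAAAAAAAAAAAAAAAAAAAAAAAAAAAAAAAAAAAAAAAAAAAAAAAAAAAAAAAAAAAAAAAAAAAAAAAAAAAAAAAAAAAAAAAAAAAAAAAAAAAAAAAAADAAAAAAAAAAAAAAAfgAAAAAAAAAAAAAB/gAAAAAAAAAAAAAf/gAAAAAAAAAAAAA//gAAAAAAAAAAAAA//AAAAAAAAAAAAAB/+AAAAAAAAAAAAAB/8AAAAAAAAAAAAAB/4AAAAAAAAAAAAAD/wAAAAAAAAAAAAAD/wAAAAAAAAAAAAAH/wAAAAAAAAAAAAAH/4AAAAAAAAAAAAAP/+AAAAAAAAAAAAAP//AAAAAAAAAAAAAH//gAAAAAAAAAAAA///wAAAAAAAAAAAD///4AAAAAAAAAAAH///4AAAAAAAAAAAH///8AAAAAAAAAAAH///8AAAAAAAAAAAP///+AAAAAAAAAAAf///+AAAAAAAAAAA/////AAAAAAAAAAA/////AAAAAAAAAAAf////gAAAAAAAAAAf////wAAAAAAAAAAP////gAAAAAAAAAAH////AAAAAAAAAAAD////AAAAAAAAAAAB///+AAAAAAAAAAAB////AAAAAAAAAAAA////wAAAAAAAAAAA////wAAAAAAAAAAA////4AAAAAAAAAAA////8AAAAAAAAAAA/////AAAAAAAAAAB/////AAAAAAAAAAB/////gAAAAAAAAAB/////wAAAAAAAAAB/////4AAAAAAAAAD/////8AAAAAAAAAH/////+AAAAAAAAAP//////AAAAAAAAAf//////gAAAAAAAA///////gAAAAAAAD///////hgAAAAAAD///////jgAAAAAAD////////wAAAAAAD////////wAAAAAAD////////4AAAAAAD////////+AAAAAAD////////+AAAAAAD////////+AAAAAAD////////4AAAAAAD////////wAAAAAAD////////gAAAAAAD////////AAAAAAAD///////+AAAAAAAD///////+AAAAAAAD///////+AAAAAAAD///////+AAAAAAAD//4B///+AAAAAAAD//4A///8AAAAAAAD//wAf//4AAAAAAAB//wAf//wAAAAAAAA//wAf//gAAAAAAAA//gAP//AAAAAAAAA//AAB8AAAAAAAAAA/+AAB4AAAAAAAAAAfAAAAwAAAAAAAAAA="/>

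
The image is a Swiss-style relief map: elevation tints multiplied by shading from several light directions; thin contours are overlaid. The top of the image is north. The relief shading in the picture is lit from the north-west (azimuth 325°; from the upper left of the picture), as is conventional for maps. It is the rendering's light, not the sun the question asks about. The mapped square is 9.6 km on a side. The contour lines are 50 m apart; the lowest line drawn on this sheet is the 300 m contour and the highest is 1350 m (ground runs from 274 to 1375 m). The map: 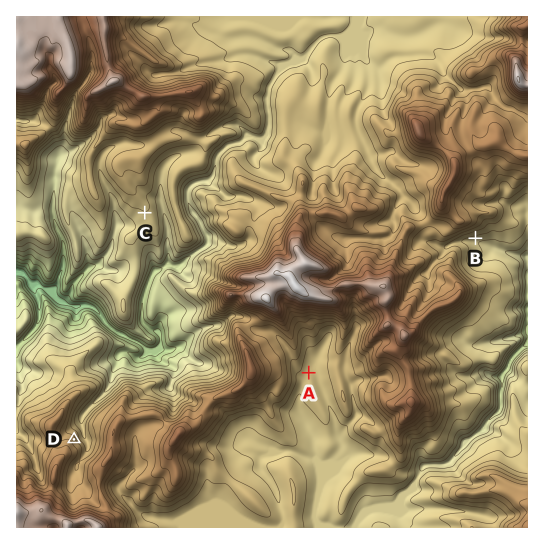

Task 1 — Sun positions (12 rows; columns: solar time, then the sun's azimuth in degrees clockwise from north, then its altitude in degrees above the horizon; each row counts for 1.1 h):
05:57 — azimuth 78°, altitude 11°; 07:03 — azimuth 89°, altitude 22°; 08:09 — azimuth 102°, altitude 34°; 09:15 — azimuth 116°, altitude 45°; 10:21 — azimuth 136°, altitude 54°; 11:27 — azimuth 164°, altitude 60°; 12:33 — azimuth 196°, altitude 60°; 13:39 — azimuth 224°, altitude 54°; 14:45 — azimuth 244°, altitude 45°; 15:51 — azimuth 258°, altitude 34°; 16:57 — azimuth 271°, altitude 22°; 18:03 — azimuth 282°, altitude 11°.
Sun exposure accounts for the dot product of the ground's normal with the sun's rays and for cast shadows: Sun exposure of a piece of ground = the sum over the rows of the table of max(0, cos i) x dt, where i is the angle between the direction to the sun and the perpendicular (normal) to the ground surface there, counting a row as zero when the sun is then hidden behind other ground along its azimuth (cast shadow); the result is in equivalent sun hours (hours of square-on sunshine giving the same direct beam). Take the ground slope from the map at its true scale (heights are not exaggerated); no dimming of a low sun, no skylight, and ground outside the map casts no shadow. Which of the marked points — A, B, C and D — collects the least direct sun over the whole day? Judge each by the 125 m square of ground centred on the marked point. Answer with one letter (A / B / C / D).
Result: D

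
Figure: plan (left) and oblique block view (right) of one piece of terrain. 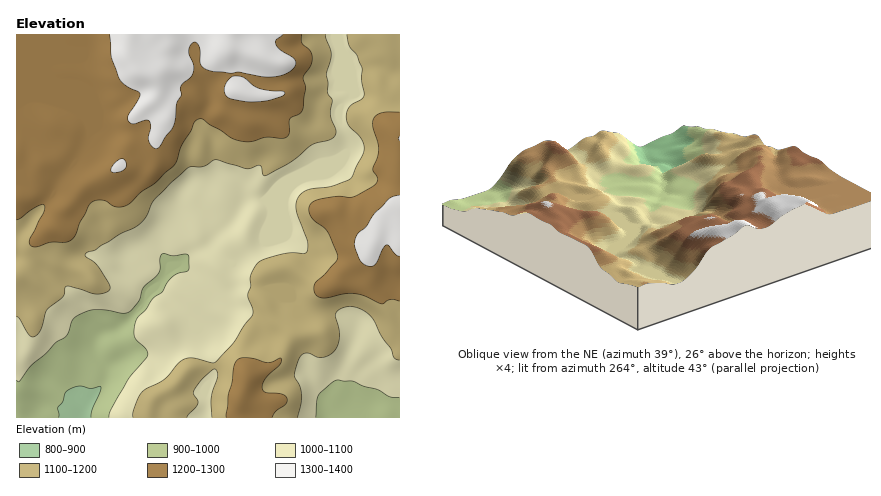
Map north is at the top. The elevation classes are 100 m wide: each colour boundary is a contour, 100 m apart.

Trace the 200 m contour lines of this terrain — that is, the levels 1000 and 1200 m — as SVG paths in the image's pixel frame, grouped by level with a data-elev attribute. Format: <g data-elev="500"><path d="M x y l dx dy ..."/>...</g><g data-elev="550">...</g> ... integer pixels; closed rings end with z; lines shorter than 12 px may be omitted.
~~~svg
<g data-elev="1000"><path d="M316 418l1-16 1-7 12-11 6-4 18 1 10 5 14 4 12 7 10 1"/><path d="M16 380l4 1 12-17 14-10 10-11 10-7 3-4 3-10 4-5 18-7 12 0 16 3 6-1 11-12 5-13 15-15 1-14 2-4 2-1 10 3 13-2 2 4-1 12-10 4-6 4-10 14-9 6-7 12-10 10-2 8 0 8 12 14 2 6-20 24-17 30-2 8"/></g><g data-elev="1200"><path d="M272 418l4-6 10-8 1-6-5-4-18-2-1-2-1-4 4-9 14-13 2-4-2-2-12 5-20-5-8 0-3 2-3 6-2 16-4 12-2 24"/><path d="M16 220l20-13 8-2 1 3-1 4-14 28 0 5 6 2 14-5 14 0 6-1 5-5 5-14 12-20 10-2 14 7 10-1 16-14 14-9 17-17 4-4 5-18 9-14 3-8 4-3 4 0 28 19 10 3 12 1 14-5 16 1 4-1 3-5 1-14 10-4 3-4 3-22-3-10 7-12 2-6-1-8-9-10 0-8"/><path d="M400 112l-18 1-6 3-3 4 0 6 6 22-1 9-5 11 5 11-2 5-24 13-16-1-20 4-6 4-1 6 3 9 12 9 4 4 10 24-2 6-21 22-1 6 2 6 4 2 6 0 18-4 10 0 10 2 18 8 8-4 10 1"/></g>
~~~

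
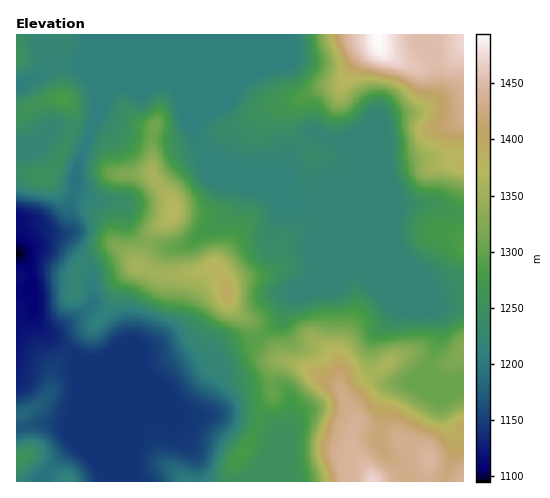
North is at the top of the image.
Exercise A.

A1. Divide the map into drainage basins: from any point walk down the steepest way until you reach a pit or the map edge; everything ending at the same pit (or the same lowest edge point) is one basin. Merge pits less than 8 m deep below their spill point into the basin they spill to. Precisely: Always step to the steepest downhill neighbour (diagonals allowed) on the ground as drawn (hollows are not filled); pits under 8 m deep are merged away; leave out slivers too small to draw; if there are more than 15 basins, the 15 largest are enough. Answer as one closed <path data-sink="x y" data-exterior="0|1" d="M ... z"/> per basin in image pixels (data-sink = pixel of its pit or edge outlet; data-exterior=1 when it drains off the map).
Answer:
<path data-sink="17 254" data-exterior="1" d="M463 34l-447 1 1 21 19-1 21-9 7-1-1 53 5 4 6 12 0 9-3 12-20 38-6 5-29-3 1 307 447-1z"/><path data-sink="17 149" data-exterior="1" d="M63 98l-15 1-27 14-5 1 1 60 28 4 8-8 18-35 3-12-1-13-5-8z"/><path data-sink="17 85" data-exterior="1" d="M63 44l-27 11-20 2 1 56 4 0 20-11 22-4z"/>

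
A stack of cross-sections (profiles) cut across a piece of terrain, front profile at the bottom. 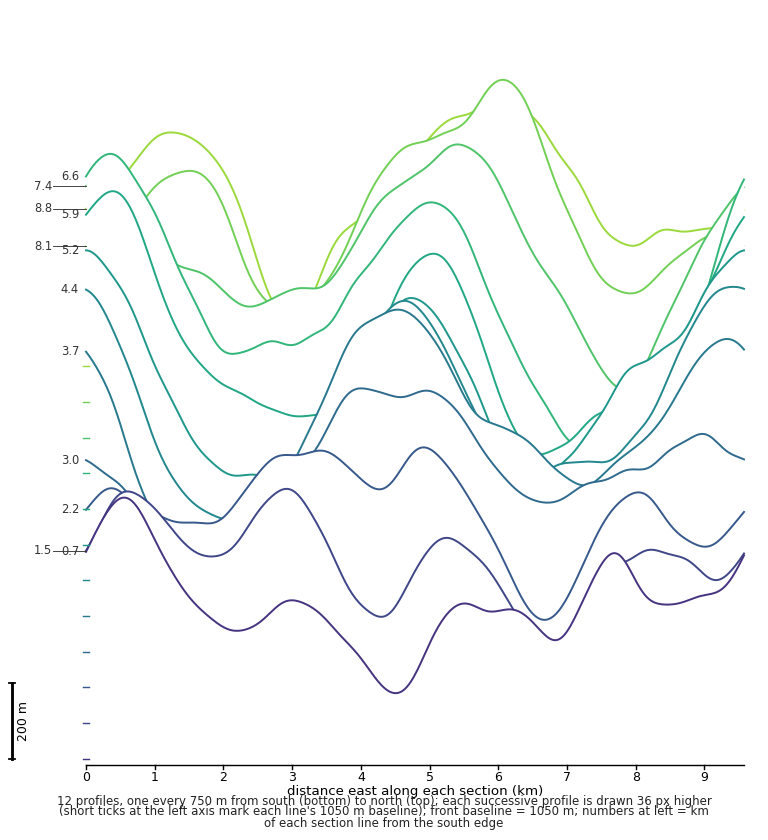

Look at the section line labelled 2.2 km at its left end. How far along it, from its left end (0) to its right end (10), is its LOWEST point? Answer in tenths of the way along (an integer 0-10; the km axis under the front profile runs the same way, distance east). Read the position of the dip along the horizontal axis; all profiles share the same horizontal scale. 7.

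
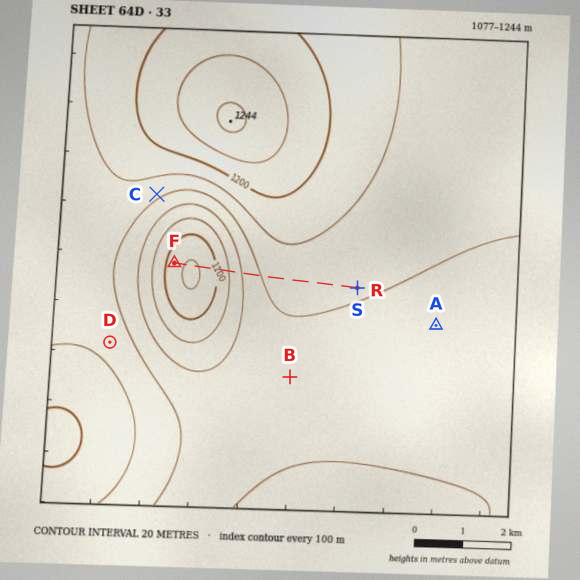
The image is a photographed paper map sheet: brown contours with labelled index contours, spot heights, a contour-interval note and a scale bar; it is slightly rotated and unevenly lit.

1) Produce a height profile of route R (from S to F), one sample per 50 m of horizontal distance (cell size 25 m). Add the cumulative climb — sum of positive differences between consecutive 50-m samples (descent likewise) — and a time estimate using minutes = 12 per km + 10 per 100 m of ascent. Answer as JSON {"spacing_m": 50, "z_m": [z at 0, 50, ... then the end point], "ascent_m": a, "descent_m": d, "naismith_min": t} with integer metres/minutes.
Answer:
{"spacing_m": 50, "z_m": [1163, 1163, 1163, 1163, 1164, 1164, 1164, 1164, 1165, 1165, 1165, 1165, 1166, 1166, 1166, 1167, 1167, 1167, 1167, 1168, 1168, 1168, 1168, 1168, 1168, 1169, 1169, 1169, 1169, 1168, 1168, 1168, 1168, 1167, 1167, 1166, 1165, 1164, 1163, 1162, 1161, 1159, 1157, 1155, 1153, 1150, 1148, 1145, 1142, 1138, 1135, 1131, 1128, 1124, 1120, 1116, 1112, 1108, 1104, 1100, 1097, 1093, 1090, 1087, 1085, 1083, 1081, 1080, 1079, 1078, 1078, 1079, 1079, 1081, 1082, 1084, 1087, 1089], "ascent_m": 17, "descent_m": 90, "naismith_min": 48}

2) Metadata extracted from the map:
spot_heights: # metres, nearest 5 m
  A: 1155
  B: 1150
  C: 1165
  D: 1175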